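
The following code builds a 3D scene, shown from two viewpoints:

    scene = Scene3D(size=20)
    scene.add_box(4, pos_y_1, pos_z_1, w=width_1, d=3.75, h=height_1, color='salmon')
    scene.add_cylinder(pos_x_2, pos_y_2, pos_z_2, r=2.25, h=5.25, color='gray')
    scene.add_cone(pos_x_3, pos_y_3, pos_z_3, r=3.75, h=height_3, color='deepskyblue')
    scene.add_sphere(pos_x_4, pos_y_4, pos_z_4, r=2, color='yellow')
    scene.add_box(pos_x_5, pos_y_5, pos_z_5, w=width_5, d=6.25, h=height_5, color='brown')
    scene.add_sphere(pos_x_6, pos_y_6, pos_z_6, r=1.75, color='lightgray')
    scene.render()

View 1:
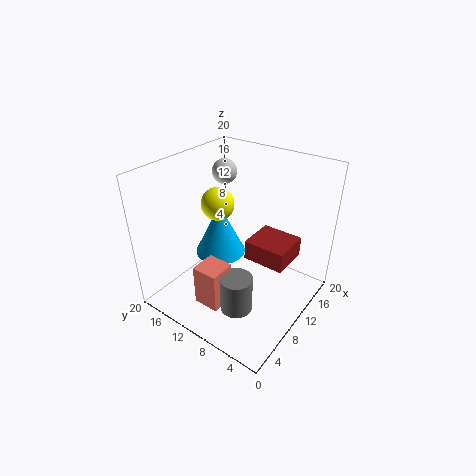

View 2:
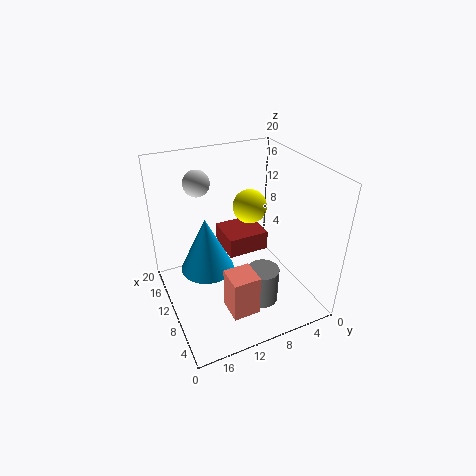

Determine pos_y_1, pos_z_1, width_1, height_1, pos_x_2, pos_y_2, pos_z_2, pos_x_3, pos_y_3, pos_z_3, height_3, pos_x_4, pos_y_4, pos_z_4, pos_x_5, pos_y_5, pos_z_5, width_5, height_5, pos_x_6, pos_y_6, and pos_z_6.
pos_y_1 = 9.5, pos_z_1 = 1, width_1 = 3.75, height_1 = 6, pos_x_2 = 6.5, pos_y_2 = 7.75, pos_z_2 = 1, pos_x_3 = 11.25, pos_y_3 = 14.25, pos_z_3 = 5.5, height_3 = 7.75, pos_x_4 = 6.25, pos_y_4 = 10.25, pos_z_4 = 16.75, pos_x_5 = 12, pos_y_5 = 4, pos_z_5 = 5.25, width_5 = 5.75, height_5 = 3, pos_x_6 = 13, pos_y_6 = 14.5, pos_z_6 = 17.75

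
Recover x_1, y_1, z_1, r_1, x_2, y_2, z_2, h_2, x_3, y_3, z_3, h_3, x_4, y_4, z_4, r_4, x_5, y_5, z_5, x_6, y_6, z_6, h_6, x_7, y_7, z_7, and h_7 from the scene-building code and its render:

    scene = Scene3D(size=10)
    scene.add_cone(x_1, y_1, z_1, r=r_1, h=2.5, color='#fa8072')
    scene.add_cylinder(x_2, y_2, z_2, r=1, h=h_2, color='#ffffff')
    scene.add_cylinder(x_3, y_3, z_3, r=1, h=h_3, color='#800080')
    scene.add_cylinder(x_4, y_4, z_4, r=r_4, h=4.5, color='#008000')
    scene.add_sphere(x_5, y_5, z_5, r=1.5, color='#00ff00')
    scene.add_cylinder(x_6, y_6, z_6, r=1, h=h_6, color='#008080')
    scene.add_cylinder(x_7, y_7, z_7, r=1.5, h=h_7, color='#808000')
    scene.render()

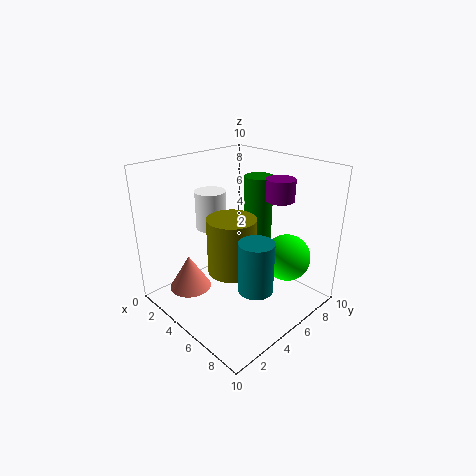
x_1 = 2.5
y_1 = 2.5
z_1 = 1
r_1 = 1.5
x_2 = 4
y_2 = 3.5
z_2 = 6
h_2 = 2.5
x_3 = 6.5
y_3 = 7.5
z_3 = 7.5
h_3 = 1.5
x_4 = 5
y_4 = 7
z_4 = 4.5
r_4 = 1
x_5 = 8.5
y_5 = 6
z_5 = 4.5
x_6 = 9
y_6 = 2.5
z_6 = 4
h_6 = 3
x_7 = 6.5
y_7 = 3
z_7 = 4
h_7 = 3.5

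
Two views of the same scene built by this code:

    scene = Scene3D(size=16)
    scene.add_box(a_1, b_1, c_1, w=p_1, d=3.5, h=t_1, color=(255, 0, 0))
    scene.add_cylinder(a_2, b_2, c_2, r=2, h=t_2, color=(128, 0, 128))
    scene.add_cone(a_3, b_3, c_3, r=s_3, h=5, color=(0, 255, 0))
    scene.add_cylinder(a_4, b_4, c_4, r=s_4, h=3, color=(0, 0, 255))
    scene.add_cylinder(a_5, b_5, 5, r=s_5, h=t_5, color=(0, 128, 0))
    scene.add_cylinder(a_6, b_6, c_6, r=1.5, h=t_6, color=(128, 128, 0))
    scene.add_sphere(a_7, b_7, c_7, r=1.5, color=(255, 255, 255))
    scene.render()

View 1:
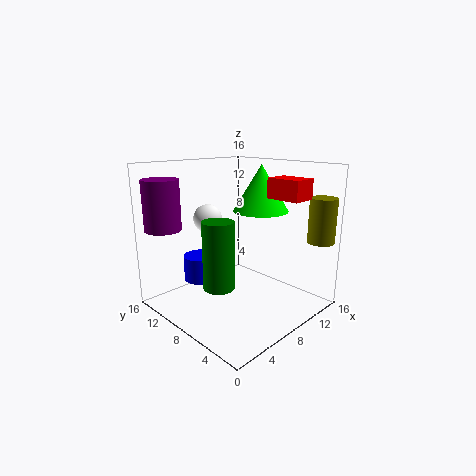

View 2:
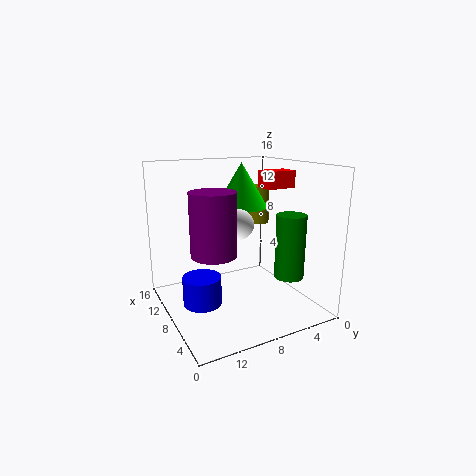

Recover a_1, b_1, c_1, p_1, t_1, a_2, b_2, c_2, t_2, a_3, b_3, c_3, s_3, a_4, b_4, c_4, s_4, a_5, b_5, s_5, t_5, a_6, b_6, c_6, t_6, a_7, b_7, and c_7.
a_1 = 8
b_1 = 0.5
c_1 = 13
p_1 = 2.5
t_1 = 2
a_2 = 2
b_2 = 13.5
c_2 = 9
t_2 = 5.5
a_3 = 10
b_3 = 6.5
c_3 = 11
s_3 = 3
a_4 = 6.5
b_4 = 13
c_4 = 2
s_4 = 2
a_5 = 2.5
b_5 = 5
s_5 = 1.5
t_5 = 6.5
a_6 = 14.5
b_6 = 1.5
c_6 = 7.5
t_6 = 5
a_7 = 5
b_7 = 9.5
c_7 = 10.5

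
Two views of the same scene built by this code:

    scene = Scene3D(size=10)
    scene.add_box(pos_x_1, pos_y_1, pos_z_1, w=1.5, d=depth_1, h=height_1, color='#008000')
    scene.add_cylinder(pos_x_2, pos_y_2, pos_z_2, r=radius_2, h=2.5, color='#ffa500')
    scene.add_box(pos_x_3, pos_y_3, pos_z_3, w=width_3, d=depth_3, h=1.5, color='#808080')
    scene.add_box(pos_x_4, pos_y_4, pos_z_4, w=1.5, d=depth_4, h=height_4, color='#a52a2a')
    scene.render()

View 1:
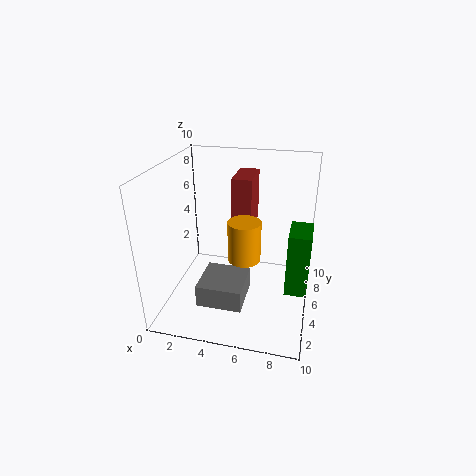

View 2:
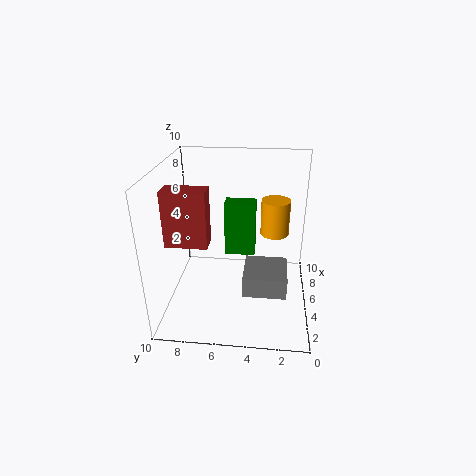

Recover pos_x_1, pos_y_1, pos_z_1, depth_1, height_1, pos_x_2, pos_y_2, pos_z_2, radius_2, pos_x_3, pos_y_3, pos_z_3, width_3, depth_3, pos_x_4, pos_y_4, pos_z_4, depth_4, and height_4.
pos_x_1 = 8.5
pos_y_1 = 4
pos_z_1 = 1.5
depth_1 = 2.5
height_1 = 4.5
pos_x_2 = 6
pos_y_2 = 2.5
pos_z_2 = 5
radius_2 = 1
pos_x_3 = 3
pos_y_3 = 1.5
pos_z_3 = 1.5
width_3 = 3
depth_3 = 3
pos_x_4 = 4
pos_y_4 = 7
pos_z_4 = 4.5
depth_4 = 3
height_4 = 4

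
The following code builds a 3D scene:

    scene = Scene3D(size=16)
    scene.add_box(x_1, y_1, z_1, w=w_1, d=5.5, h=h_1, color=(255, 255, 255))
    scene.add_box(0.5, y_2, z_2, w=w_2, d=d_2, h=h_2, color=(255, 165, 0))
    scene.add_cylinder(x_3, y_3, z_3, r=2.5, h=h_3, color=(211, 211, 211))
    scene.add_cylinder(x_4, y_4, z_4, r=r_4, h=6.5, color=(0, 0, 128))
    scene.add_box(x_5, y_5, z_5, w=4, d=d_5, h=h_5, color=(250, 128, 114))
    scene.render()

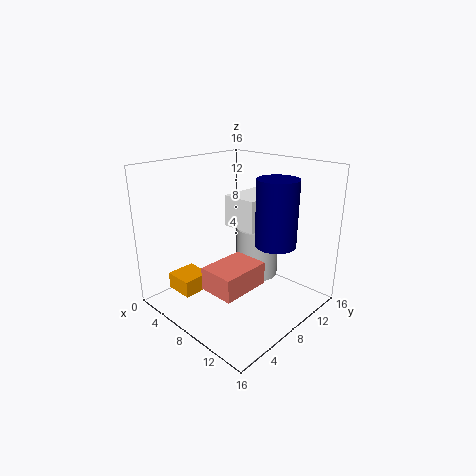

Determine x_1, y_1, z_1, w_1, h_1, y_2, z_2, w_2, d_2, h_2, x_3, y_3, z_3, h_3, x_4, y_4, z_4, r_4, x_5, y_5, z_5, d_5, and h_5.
x_1 = 6
y_1 = 8
z_1 = 9
w_1 = 4
h_1 = 3.5
y_2 = 3.5
z_2 = 0.5
w_2 = 3.5
d_2 = 3.5
h_2 = 2
x_3 = 7.5
y_3 = 12
z_3 = 2
h_3 = 6
x_4 = 13.5
y_4 = 7.5
z_4 = 9
r_4 = 2
x_5 = 7.5
y_5 = 3
z_5 = 3.5
d_5 = 5.5
h_5 = 2.5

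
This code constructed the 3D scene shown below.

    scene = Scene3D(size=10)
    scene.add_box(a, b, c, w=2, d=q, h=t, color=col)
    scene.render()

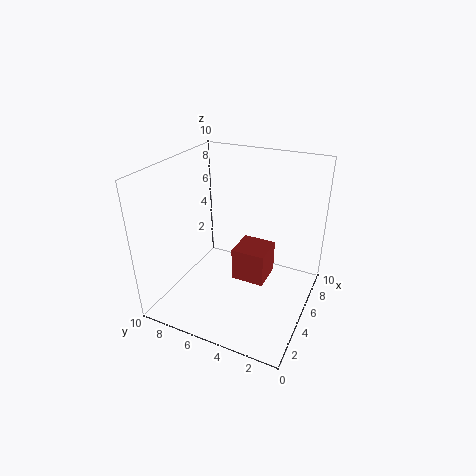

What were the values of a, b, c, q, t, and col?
a = 2
b = 2
c = 4
q = 2
t = 2
col = 'brown'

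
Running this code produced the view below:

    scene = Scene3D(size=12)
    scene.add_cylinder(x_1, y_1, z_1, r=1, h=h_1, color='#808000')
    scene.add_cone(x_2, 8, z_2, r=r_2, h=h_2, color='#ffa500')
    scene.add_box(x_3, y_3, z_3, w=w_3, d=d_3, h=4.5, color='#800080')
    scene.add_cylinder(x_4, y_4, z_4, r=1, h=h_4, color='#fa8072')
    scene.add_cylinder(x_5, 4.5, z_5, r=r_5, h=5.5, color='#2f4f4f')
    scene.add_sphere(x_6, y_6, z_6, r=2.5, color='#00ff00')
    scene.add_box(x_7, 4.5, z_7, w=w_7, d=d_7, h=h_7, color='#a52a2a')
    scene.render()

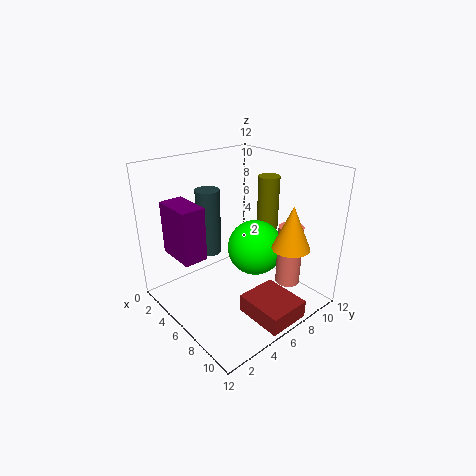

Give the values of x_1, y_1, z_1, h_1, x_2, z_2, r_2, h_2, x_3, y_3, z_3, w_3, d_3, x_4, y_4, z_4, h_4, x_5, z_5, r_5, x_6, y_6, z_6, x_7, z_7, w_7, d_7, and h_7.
x_1 = 4.5, y_1 = 11, z_1 = 5, h_1 = 5, x_2 = 10, z_2 = 6, r_2 = 1.5, h_2 = 3.5, x_3 = 1.5, y_3 = 1.5, z_3 = 4.5, w_3 = 3.5, d_3 = 2, x_4 = 9.5, y_4 = 8.5, z_4 = 2.5, h_4 = 5, x_5 = 4, z_5 = 4.5, r_5 = 1, x_6 = 5.5, y_6 = 8.5, z_6 = 4, x_7 = 8, z_7 = 0.5, w_7 = 4, d_7 = 3.5, h_7 = 1.5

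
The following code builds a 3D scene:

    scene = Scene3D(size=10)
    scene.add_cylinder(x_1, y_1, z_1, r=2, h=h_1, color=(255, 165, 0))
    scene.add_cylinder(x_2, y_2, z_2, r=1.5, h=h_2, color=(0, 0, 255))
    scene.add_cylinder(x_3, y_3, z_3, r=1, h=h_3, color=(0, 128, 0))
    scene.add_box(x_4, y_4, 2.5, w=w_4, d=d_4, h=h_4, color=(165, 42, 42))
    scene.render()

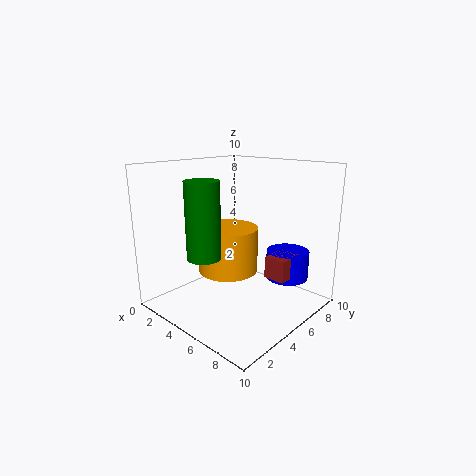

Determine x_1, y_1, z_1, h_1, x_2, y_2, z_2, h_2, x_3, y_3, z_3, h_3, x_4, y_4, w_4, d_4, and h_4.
x_1 = 5; y_1 = 4; z_1 = 3; h_1 = 3; x_2 = 7.5; y_2 = 7.5; z_2 = 2; h_2 = 2; x_3 = 6; y_3 = 1; z_3 = 5; h_3 = 4.5; x_4 = 7; y_4 = 5.5; w_4 = 1.5; d_4 = 2; h_4 = 1.5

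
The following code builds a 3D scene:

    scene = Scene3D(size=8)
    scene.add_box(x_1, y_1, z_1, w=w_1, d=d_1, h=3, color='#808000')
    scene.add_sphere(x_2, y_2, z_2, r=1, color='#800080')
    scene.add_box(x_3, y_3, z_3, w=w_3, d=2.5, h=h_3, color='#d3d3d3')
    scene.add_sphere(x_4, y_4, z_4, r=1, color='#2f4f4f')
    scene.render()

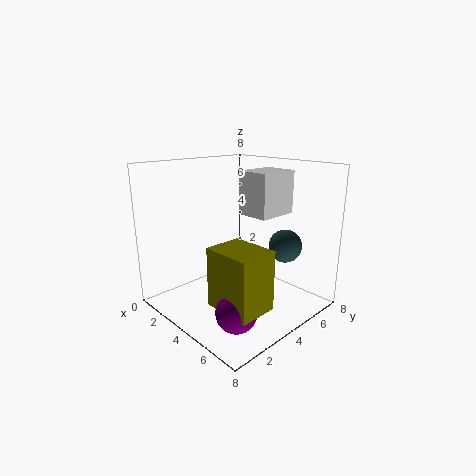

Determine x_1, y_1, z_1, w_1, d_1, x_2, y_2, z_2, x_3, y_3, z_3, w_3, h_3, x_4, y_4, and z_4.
x_1 = 5; y_1 = 1; z_1 = 1.5; w_1 = 2.5; d_1 = 2; x_2 = 6.5; y_2 = 1.5; z_2 = 1.5; x_3 = 3; y_3 = 5; z_3 = 5; w_3 = 2; h_3 = 2.5; x_4 = 5; y_4 = 7; z_4 = 3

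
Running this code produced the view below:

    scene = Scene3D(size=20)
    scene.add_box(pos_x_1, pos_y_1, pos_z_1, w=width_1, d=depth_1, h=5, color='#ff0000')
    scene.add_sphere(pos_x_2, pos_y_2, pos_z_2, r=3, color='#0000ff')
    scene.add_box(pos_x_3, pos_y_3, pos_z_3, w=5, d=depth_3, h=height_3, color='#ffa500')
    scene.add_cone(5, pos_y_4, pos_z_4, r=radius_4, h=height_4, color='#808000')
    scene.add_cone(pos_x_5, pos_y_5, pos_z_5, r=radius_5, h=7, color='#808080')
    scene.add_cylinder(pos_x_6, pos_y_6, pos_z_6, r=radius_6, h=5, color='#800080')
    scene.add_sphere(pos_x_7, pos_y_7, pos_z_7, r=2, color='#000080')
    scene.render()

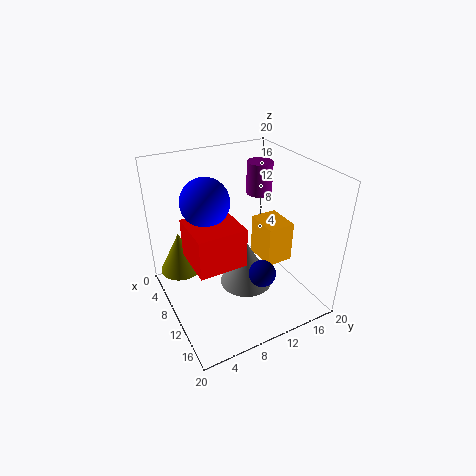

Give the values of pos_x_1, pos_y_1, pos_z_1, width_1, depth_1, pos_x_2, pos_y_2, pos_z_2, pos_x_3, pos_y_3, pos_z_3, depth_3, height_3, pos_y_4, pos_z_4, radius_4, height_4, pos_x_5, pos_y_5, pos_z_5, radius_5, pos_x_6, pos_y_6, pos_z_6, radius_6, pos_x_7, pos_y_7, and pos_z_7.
pos_x_1 = 10, pos_y_1 = 2, pos_z_1 = 10, width_1 = 6, depth_1 = 6, pos_x_2 = 11, pos_y_2 = 5, pos_z_2 = 17, pos_x_3 = 7, pos_y_3 = 14, pos_z_3 = 5, depth_3 = 4, height_3 = 6, pos_y_4 = 3, pos_z_4 = 4, radius_4 = 3, height_4 = 6, pos_x_5 = 9, pos_y_5 = 12, pos_z_5 = 1, radius_5 = 4, pos_x_6 = 4, pos_y_6 = 17, pos_z_6 = 13, radius_6 = 2, pos_x_7 = 12, pos_y_7 = 13, pos_z_7 = 4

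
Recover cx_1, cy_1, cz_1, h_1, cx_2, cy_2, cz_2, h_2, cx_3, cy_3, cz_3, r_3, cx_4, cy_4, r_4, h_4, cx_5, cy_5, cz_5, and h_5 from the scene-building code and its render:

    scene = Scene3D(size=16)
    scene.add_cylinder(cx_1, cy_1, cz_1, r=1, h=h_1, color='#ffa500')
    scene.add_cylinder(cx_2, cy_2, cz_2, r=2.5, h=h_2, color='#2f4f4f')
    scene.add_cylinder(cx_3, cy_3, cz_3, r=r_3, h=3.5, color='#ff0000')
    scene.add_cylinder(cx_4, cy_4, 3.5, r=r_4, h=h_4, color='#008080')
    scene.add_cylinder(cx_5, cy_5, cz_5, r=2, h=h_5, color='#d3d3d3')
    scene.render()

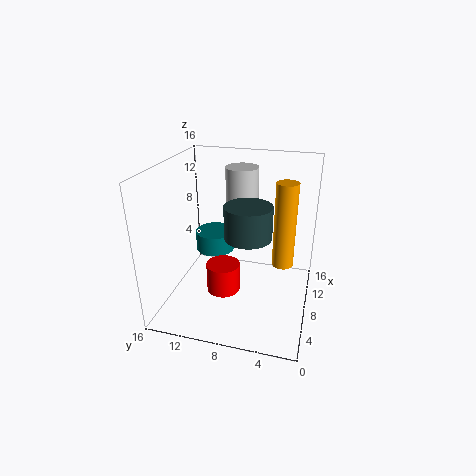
cx_1 = 4, cy_1 = 2.5, cz_1 = 8, h_1 = 8, cx_2 = 6.5, cy_2 = 6.5, cz_2 = 9, h_2 = 3.5, cx_3 = 8.5, cy_3 = 10, cz_3 = 0.5, r_3 = 2, cx_4 = 13, cy_4 = 12.5, r_4 = 2.5, h_4 = 2.5, cx_5 = 13.5, cy_5 = 9, cz_5 = 7.5, h_5 = 7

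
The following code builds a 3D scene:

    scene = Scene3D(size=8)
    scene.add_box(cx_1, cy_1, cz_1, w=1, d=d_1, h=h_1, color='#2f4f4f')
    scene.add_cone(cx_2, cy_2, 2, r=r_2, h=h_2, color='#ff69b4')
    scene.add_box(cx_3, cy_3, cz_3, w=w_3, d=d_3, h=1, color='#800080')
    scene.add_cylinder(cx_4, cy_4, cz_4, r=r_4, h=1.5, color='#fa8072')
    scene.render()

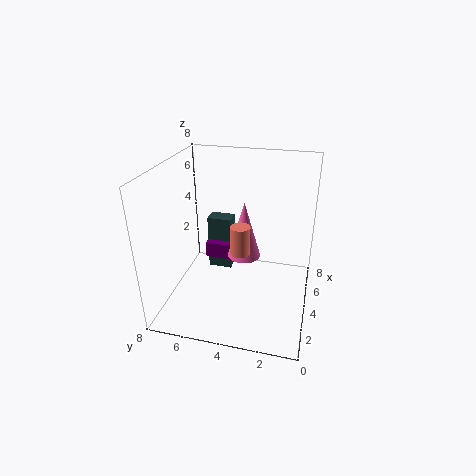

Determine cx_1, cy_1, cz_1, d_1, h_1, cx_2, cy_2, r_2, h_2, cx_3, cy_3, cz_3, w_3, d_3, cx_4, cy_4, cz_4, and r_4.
cx_1 = 6, cy_1 = 5, cz_1 = 0.5, d_1 = 1.5, h_1 = 3.5, cx_2 = 5.5, cy_2 = 4, r_2 = 1, h_2 = 3.5, cx_3 = 5.5, cy_3 = 5, cz_3 = 1.5, w_3 = 2, d_3 = 1.5, cx_4 = 2.5, cy_4 = 3.5, cz_4 = 4, r_4 = 0.5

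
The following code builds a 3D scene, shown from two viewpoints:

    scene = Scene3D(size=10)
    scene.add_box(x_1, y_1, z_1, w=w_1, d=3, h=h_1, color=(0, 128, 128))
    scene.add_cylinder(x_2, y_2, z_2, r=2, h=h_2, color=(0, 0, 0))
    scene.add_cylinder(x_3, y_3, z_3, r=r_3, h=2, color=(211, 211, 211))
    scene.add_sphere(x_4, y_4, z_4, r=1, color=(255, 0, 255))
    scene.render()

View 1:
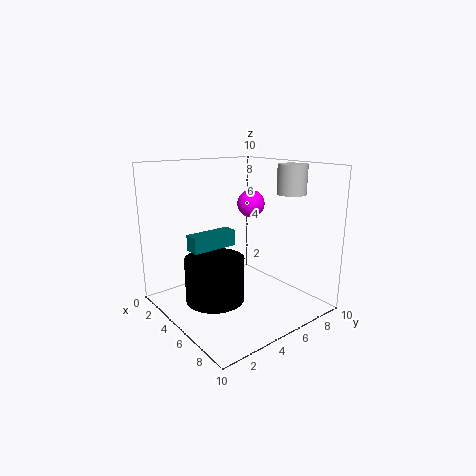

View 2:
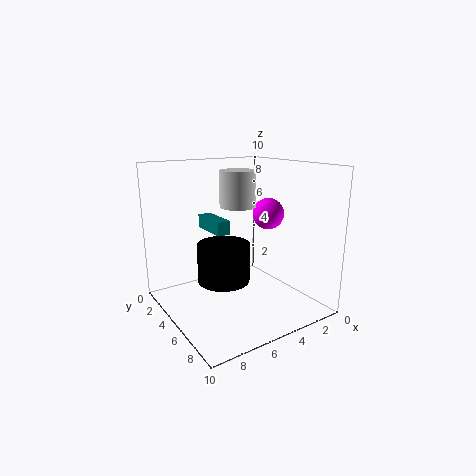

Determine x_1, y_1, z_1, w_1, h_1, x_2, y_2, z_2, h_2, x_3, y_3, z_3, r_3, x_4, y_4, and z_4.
x_1 = 5; y_1 = 1; z_1 = 5; w_1 = 1; h_1 = 1; x_2 = 5; y_2 = 3; z_2 = 1; h_2 = 3; x_3 = 7; y_3 = 8; z_3 = 8; r_3 = 1; x_4 = 4; y_4 = 7; z_4 = 7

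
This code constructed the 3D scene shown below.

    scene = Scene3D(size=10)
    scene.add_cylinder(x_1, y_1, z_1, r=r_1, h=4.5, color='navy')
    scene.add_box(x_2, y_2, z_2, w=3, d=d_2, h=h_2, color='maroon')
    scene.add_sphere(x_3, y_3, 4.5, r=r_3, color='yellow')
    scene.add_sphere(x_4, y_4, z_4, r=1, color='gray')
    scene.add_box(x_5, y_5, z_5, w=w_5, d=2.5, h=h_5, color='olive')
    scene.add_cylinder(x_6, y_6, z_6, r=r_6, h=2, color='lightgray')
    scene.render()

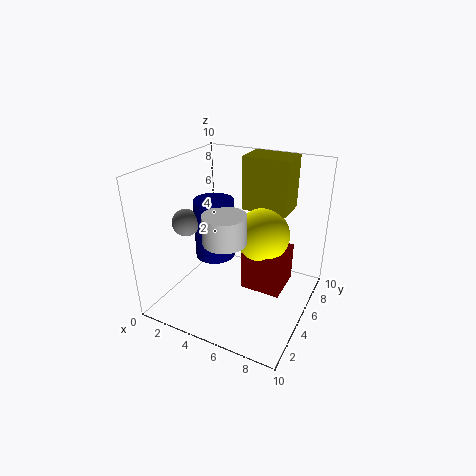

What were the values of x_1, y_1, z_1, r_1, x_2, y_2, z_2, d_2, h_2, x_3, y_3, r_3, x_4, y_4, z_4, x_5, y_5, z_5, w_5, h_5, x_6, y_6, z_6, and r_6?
x_1 = 2.5; y_1 = 6; z_1 = 2.5; r_1 = 1.5; x_2 = 5; y_2 = 5.5; z_2 = 0.5; d_2 = 3; h_2 = 3; x_3 = 6; y_3 = 7; r_3 = 2; x_4 = 1; y_4 = 4.5; z_4 = 5.5; x_5 = 4; y_5 = 7.5; z_5 = 6; w_5 = 3.5; h_5 = 4; x_6 = 4.5; y_6 = 4; z_6 = 5; r_6 = 1.5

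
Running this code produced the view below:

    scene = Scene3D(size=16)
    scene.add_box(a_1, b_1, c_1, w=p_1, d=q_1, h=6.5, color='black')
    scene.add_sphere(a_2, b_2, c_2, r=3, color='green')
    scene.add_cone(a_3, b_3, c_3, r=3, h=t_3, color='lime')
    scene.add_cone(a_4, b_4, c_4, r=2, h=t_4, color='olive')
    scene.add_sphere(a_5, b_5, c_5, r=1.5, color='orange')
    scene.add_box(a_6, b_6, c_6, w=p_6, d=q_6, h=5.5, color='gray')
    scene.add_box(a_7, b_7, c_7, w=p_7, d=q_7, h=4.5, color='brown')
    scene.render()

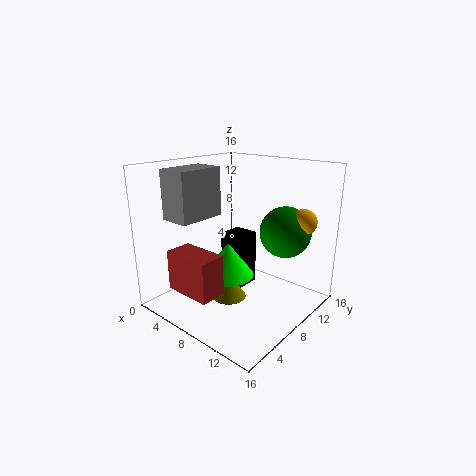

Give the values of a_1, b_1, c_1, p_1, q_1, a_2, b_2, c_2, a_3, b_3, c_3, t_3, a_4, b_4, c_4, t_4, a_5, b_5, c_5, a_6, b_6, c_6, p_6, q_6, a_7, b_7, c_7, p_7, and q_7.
a_1 = 4.5
b_1 = 9
c_1 = 1
p_1 = 3
q_1 = 3
a_2 = 11
b_2 = 13
c_2 = 8
a_3 = 6.5
b_3 = 8
c_3 = 3
t_3 = 4
a_4 = 7
b_4 = 7.5
c_4 = 0.5
t_4 = 3
a_5 = 13
b_5 = 13.5
c_5 = 9.5
a_6 = 1.5
b_6 = 3
c_6 = 10
p_6 = 3.5
q_6 = 5.5
a_7 = 3
b_7 = 2
c_7 = 2.5
p_7 = 5.5
q_7 = 3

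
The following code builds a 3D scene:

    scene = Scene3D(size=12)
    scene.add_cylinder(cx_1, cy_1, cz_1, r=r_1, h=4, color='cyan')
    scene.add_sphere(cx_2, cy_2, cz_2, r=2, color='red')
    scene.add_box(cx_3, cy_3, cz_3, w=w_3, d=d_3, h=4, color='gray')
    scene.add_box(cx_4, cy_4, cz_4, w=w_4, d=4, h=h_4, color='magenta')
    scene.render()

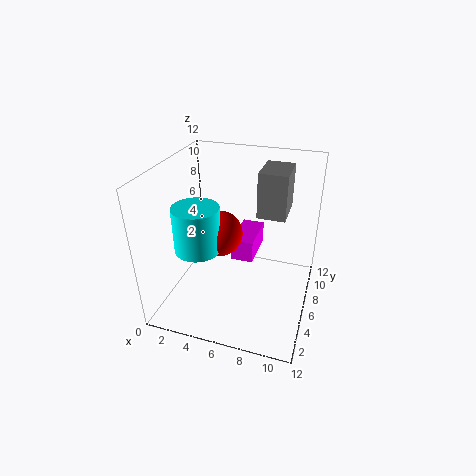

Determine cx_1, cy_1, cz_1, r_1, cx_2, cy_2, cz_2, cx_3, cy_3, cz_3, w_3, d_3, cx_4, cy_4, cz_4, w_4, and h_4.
cx_1 = 2.5
cy_1 = 5.5
cz_1 = 4.5
r_1 = 2
cx_2 = 4
cy_2 = 7
cz_2 = 5.5
cx_3 = 7
cy_3 = 8
cz_3 = 7
w_3 = 2.5
d_3 = 3.5
cx_4 = 5
cy_4 = 7
cz_4 = 3
w_4 = 2
h_4 = 2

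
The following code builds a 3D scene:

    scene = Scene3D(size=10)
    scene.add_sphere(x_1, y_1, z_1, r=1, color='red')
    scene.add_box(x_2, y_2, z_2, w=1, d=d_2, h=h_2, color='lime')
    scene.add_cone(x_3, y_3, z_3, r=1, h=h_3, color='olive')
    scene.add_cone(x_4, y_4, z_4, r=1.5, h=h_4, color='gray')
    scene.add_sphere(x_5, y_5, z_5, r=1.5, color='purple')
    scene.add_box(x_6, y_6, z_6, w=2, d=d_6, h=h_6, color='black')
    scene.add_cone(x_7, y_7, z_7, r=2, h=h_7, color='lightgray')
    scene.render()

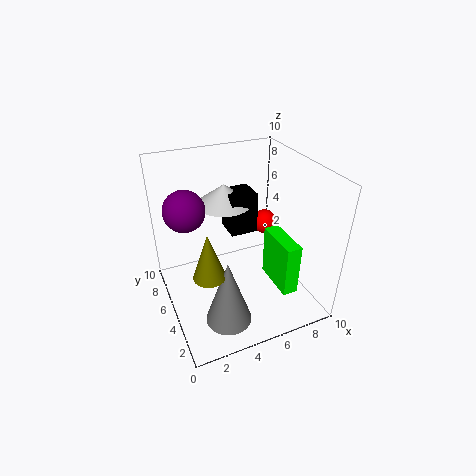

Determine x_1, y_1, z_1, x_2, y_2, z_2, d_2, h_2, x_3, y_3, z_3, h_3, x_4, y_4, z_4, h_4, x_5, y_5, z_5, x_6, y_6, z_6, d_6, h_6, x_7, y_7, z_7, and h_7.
x_1 = 9
y_1 = 8.5
z_1 = 3.5
x_2 = 6.5
y_2 = 1
z_2 = 2.5
d_2 = 3
h_2 = 3.5
x_3 = 2
y_3 = 2.5
z_3 = 4.5
h_3 = 3
x_4 = 3
y_4 = 2
z_4 = 1
h_4 = 4.5
x_5 = 2
y_5 = 7.5
z_5 = 6.5
x_6 = 5
y_6 = 6
z_6 = 4.5
d_6 = 2
h_6 = 3
x_7 = 5
y_7 = 7.5
z_7 = 6.5
h_7 = 1.5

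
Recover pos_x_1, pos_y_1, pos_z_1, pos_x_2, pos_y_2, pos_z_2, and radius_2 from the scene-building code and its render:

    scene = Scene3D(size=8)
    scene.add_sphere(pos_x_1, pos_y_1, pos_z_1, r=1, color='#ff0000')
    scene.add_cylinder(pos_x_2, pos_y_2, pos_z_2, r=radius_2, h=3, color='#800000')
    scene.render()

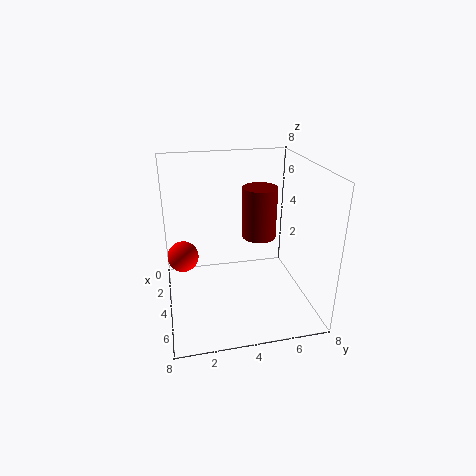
pos_x_1 = 1, pos_y_1 = 1, pos_z_1 = 1.5, pos_x_2 = 3, pos_y_2 = 5.5, pos_z_2 = 3.5, radius_2 = 1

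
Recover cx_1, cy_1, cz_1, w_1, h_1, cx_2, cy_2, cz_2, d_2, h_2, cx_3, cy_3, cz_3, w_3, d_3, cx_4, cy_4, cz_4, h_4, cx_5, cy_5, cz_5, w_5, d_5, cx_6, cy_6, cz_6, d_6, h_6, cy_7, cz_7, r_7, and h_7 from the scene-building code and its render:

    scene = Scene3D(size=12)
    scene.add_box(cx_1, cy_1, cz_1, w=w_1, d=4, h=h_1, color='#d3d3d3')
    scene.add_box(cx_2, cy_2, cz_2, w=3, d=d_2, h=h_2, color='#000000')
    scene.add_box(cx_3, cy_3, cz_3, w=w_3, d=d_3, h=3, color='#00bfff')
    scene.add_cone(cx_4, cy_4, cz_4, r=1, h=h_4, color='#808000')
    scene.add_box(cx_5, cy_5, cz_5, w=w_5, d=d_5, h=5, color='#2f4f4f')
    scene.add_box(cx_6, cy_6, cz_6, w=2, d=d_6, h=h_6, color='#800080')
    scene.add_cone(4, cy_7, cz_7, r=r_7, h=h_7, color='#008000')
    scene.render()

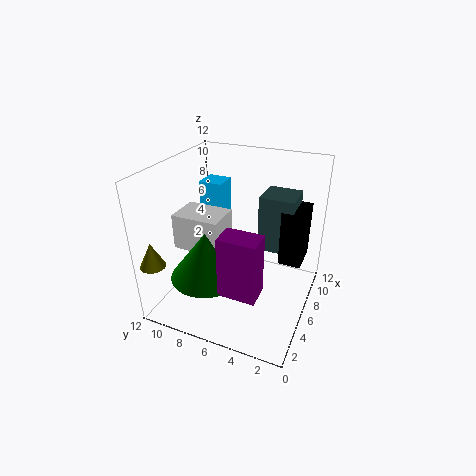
cx_1 = 4; cy_1 = 7; cz_1 = 5; w_1 = 3; h_1 = 3; cx_2 = 8; cy_2 = 1; cz_2 = 3; d_2 = 2; h_2 = 5; cx_3 = 7; cy_3 = 8; cz_3 = 7; w_3 = 2; d_3 = 2; cx_4 = 1; cy_4 = 11; cz_4 = 5; h_4 = 2; cx_5 = 8; cy_5 = 2; cz_5 = 4; w_5 = 3; d_5 = 3; cx_6 = 2; cy_6 = 3; cz_6 = 3; d_6 = 3; h_6 = 5; cy_7 = 8; cz_7 = 3; r_7 = 3; h_7 = 4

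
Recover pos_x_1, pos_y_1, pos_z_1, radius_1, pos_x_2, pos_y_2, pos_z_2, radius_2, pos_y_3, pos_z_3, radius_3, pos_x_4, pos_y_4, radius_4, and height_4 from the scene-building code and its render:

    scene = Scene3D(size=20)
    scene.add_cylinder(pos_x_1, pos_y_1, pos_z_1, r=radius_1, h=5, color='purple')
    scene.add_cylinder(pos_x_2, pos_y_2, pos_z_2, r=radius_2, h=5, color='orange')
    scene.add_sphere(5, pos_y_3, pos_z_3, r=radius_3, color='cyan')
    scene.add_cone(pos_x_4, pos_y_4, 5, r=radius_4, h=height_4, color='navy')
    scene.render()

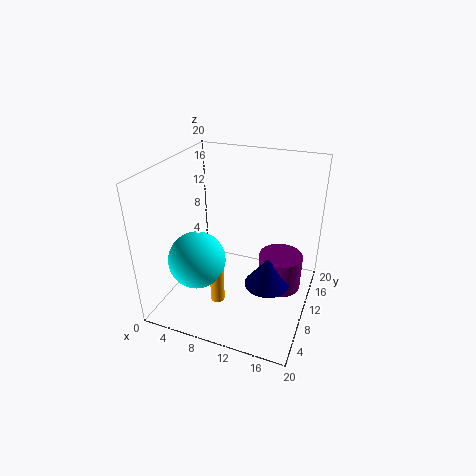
pos_x_1 = 16, pos_y_1 = 11, pos_z_1 = 3, radius_1 = 3, pos_x_2 = 8, pos_y_2 = 7, pos_z_2 = 1, radius_2 = 1, pos_y_3 = 7, pos_z_3 = 7, radius_3 = 4, pos_x_4 = 15, pos_y_4 = 8, radius_4 = 3, height_4 = 4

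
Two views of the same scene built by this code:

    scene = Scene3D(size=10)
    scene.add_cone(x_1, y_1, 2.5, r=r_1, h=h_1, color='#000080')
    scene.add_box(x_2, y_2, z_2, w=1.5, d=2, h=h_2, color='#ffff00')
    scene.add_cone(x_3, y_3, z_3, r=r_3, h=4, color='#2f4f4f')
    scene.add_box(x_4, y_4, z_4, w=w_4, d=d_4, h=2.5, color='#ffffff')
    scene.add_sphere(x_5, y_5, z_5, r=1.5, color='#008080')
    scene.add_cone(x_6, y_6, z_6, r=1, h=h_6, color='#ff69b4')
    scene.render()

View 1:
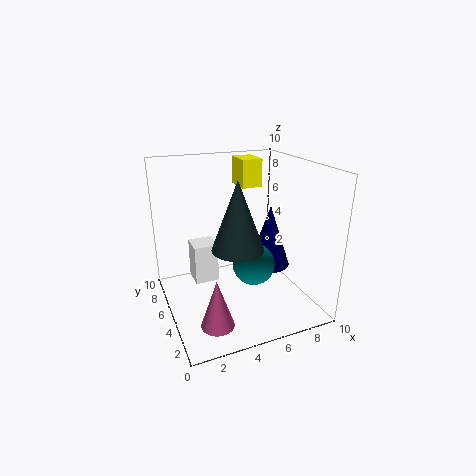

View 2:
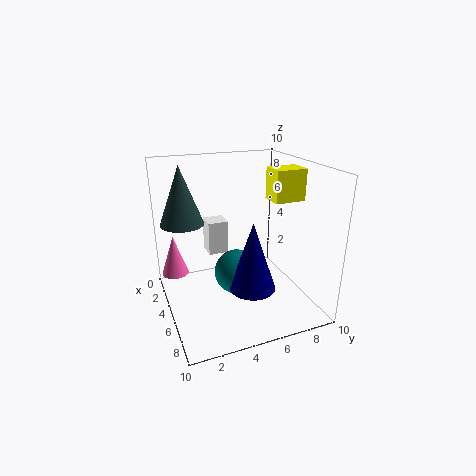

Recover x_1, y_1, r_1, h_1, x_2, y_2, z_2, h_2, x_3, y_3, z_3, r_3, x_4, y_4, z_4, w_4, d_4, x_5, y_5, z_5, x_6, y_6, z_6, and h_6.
x_1 = 7.5
y_1 = 5
r_1 = 1.5
h_1 = 4.5
x_2 = 6
y_2 = 6.5
z_2 = 8
h_2 = 2
x_3 = 3.5
y_3 = 1.5
z_3 = 6
r_3 = 1.5
x_4 = 1.5
y_4 = 3.5
z_4 = 3
w_4 = 1.5
d_4 = 1.5
x_5 = 6
y_5 = 4.5
z_5 = 3
x_6 = 2
y_6 = 1
z_6 = 1.5
h_6 = 3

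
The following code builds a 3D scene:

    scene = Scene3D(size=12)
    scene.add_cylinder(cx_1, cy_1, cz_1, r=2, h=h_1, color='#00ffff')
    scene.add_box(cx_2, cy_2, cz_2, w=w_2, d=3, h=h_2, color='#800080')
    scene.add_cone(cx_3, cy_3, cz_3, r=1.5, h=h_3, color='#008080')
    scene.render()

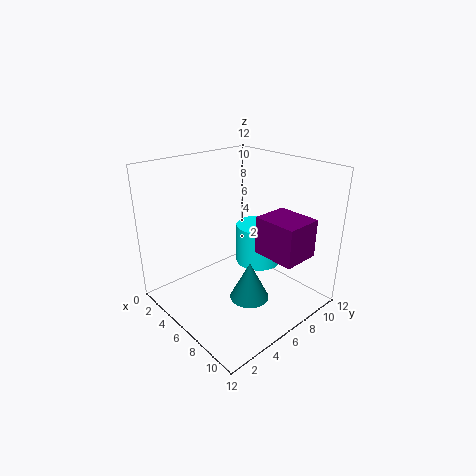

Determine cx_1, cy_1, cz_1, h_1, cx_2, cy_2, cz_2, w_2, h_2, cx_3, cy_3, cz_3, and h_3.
cx_1 = 6, cy_1 = 8.5, cz_1 = 3, h_1 = 3.5, cx_2 = 8, cy_2 = 6, cz_2 = 5.5, w_2 = 3.5, h_2 = 3, cx_3 = 9, cy_3 = 4.5, cz_3 = 2.5, h_3 = 3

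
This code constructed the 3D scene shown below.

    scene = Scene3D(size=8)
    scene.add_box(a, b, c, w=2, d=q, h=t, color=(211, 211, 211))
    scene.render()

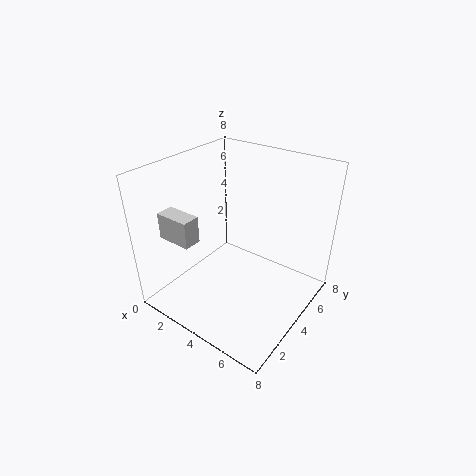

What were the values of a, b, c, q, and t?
a = 0.5; b = 1.5; c = 4; q = 1; t = 1.5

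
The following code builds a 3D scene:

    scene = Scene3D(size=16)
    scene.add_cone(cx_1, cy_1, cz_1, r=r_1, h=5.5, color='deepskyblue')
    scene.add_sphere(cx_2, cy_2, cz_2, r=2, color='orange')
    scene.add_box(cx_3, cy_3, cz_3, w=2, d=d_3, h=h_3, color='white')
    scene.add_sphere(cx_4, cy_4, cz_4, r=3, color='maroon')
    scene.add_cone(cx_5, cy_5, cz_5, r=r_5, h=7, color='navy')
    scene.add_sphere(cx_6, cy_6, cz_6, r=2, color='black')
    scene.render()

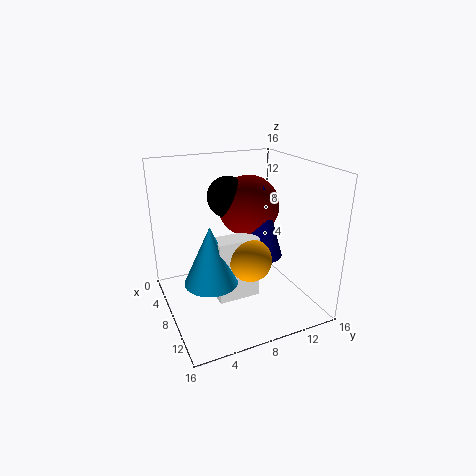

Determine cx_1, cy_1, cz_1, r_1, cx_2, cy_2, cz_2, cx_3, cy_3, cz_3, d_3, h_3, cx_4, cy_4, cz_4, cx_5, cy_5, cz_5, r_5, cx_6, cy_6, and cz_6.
cx_1 = 13; cy_1 = 3; cz_1 = 6.5; r_1 = 2.5; cx_2 = 14; cy_2 = 6.5; cz_2 = 8.5; cx_3 = 12; cy_3 = 3.5; cz_3 = 4.5; d_3 = 4; h_3 = 6; cx_4 = 10.5; cy_4 = 8; cz_4 = 12.5; cx_5 = 12.5; cy_5 = 8.5; cz_5 = 8; r_5 = 2; cx_6 = 10; cy_6 = 6; cz_6 = 13.5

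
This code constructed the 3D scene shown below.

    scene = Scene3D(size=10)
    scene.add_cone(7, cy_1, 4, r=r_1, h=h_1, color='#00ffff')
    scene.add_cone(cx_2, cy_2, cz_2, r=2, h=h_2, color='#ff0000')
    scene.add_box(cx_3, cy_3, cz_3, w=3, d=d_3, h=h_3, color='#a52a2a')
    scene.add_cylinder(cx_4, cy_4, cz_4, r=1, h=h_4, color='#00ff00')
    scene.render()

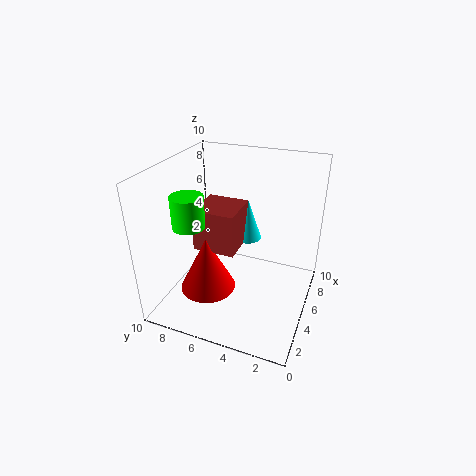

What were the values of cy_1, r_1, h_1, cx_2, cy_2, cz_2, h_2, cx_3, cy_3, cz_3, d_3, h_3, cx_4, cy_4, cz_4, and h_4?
cy_1 = 5
r_1 = 1
h_1 = 3
cx_2 = 4
cy_2 = 7
cz_2 = 1
h_2 = 4
cx_3 = 4
cy_3 = 5
cz_3 = 4
d_3 = 3
h_3 = 3
cx_4 = 2
cy_4 = 7
cz_4 = 7
h_4 = 2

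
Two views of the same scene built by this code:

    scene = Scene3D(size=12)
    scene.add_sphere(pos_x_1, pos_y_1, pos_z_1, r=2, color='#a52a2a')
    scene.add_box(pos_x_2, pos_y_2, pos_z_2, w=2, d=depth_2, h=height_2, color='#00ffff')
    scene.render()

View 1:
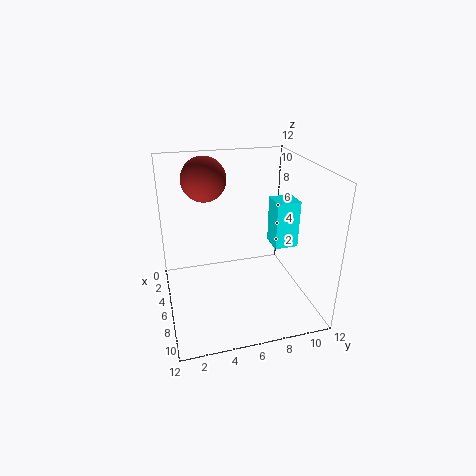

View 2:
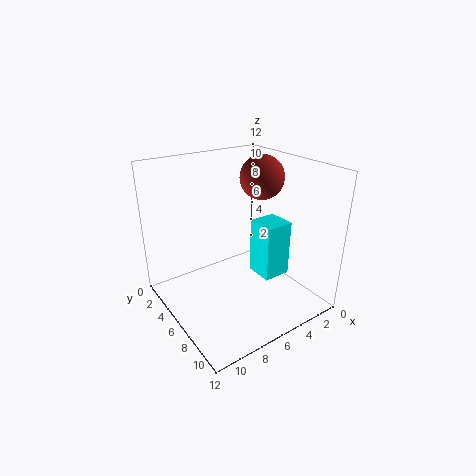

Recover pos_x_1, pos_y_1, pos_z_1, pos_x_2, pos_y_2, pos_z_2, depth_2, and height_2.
pos_x_1 = 2; pos_y_1 = 4; pos_z_1 = 10; pos_x_2 = 5; pos_y_2 = 9; pos_z_2 = 5; depth_2 = 2; height_2 = 4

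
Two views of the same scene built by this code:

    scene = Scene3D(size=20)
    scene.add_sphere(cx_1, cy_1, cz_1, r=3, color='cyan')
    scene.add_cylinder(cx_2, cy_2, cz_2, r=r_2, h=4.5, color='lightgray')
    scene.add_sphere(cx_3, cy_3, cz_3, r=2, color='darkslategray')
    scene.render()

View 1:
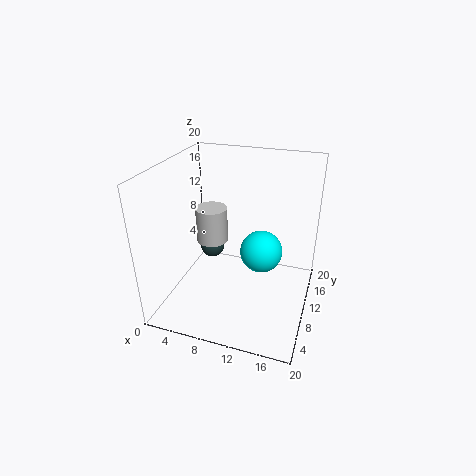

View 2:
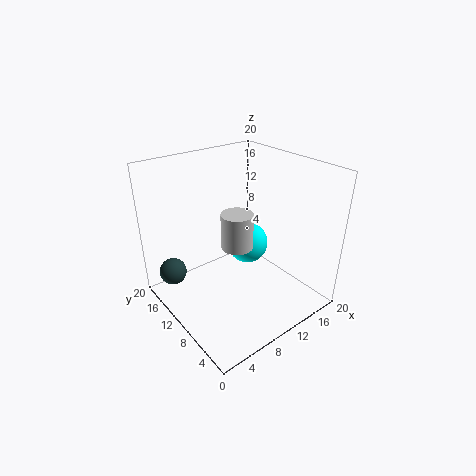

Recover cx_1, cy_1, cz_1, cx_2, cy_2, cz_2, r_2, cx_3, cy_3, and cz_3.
cx_1 = 13, cy_1 = 11.5, cz_1 = 7.5, cx_2 = 7.5, cy_2 = 7, cz_2 = 11, r_2 = 2, cx_3 = 3, cy_3 = 17, cz_3 = 3.5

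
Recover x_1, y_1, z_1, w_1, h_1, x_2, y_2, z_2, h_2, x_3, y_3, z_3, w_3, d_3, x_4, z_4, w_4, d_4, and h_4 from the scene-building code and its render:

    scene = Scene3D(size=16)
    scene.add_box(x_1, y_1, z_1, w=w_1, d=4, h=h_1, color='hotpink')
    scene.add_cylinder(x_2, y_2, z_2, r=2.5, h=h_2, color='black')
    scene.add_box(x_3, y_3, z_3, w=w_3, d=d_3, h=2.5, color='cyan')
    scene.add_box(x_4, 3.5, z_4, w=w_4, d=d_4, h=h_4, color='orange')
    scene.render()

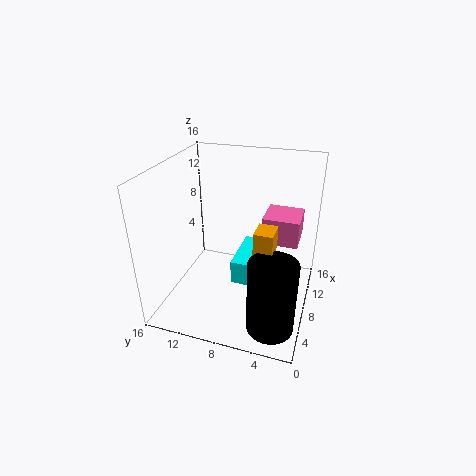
x_1 = 8.5, y_1 = 1.5, z_1 = 7.5, w_1 = 4, h_1 = 3, x_2 = 3.5, y_2 = 3, z_2 = 0.5, h_2 = 8, x_3 = 4, y_3 = 5, z_3 = 5, w_3 = 5.5, d_3 = 2.5, x_4 = 5, z_4 = 8, w_4 = 2.5, d_4 = 2, h_4 = 2.5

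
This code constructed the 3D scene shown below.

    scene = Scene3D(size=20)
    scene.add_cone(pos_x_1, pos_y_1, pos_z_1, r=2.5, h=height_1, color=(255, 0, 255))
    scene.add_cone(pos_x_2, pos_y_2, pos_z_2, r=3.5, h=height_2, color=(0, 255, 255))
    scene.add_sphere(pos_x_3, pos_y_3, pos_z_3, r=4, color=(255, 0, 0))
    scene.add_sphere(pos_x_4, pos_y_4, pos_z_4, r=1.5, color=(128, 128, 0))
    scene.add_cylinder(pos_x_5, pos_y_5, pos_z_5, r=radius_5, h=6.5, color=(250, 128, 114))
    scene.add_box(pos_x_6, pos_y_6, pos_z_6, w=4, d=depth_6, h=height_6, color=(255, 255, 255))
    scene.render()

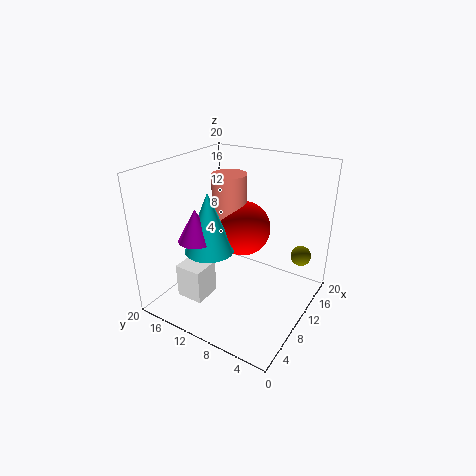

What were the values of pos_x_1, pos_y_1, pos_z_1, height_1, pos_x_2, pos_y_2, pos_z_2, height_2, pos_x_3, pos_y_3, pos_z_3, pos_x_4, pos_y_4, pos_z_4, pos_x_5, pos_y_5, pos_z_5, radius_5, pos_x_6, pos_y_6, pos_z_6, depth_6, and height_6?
pos_x_1 = 6.5, pos_y_1 = 14.5, pos_z_1 = 10, height_1 = 4.5, pos_x_2 = 8, pos_y_2 = 13.5, pos_z_2 = 8, height_2 = 8.5, pos_x_3 = 13, pos_y_3 = 11, pos_z_3 = 10, pos_x_4 = 16.5, pos_y_4 = 3, pos_z_4 = 6, pos_x_5 = 12.5, pos_y_5 = 13, pos_z_5 = 11.5, radius_5 = 2.5, pos_x_6 = 4.5, pos_y_6 = 13, pos_z_6 = 1, depth_6 = 4, height_6 = 5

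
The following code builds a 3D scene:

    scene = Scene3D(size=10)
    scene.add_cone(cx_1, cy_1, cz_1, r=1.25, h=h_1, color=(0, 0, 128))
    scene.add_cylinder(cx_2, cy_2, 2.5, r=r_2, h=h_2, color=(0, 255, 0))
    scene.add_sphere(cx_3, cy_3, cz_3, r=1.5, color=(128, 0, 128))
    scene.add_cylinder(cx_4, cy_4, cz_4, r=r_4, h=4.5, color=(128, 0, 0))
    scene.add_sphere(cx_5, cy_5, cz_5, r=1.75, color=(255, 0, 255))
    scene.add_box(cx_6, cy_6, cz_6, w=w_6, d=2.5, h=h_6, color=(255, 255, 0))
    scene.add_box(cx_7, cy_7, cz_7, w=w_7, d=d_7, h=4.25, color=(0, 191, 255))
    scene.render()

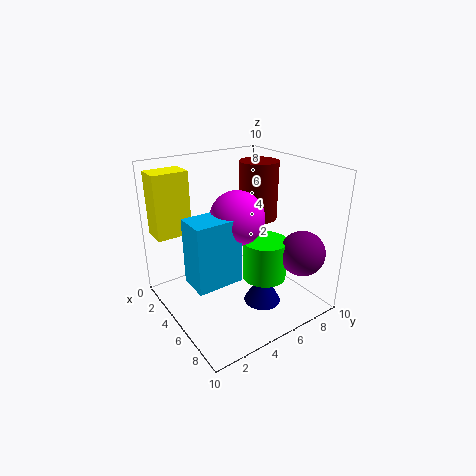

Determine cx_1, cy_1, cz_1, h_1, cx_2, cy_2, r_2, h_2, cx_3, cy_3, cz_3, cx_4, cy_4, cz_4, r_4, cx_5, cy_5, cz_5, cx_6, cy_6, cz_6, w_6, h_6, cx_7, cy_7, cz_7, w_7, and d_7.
cx_1 = 7.25, cy_1 = 5.5, cz_1 = 1, h_1 = 2.25, cx_2 = 6.75, cy_2 = 6, r_2 = 1.5, h_2 = 2.75, cx_3 = 8.5, cy_3 = 7.75, cz_3 = 4.5, cx_4 = 2.75, cy_4 = 8.5, cz_4 = 5, r_4 = 1.5, cx_5 = 6, cy_5 = 4.25, cz_5 = 7, cx_6 = 0.75, cy_6 = 0.25, cz_6 = 5, w_6 = 1.75, h_6 = 4.5, cx_7 = 5.25, cy_7 = 0.75, cz_7 = 3.25, w_7 = 2, d_7 = 3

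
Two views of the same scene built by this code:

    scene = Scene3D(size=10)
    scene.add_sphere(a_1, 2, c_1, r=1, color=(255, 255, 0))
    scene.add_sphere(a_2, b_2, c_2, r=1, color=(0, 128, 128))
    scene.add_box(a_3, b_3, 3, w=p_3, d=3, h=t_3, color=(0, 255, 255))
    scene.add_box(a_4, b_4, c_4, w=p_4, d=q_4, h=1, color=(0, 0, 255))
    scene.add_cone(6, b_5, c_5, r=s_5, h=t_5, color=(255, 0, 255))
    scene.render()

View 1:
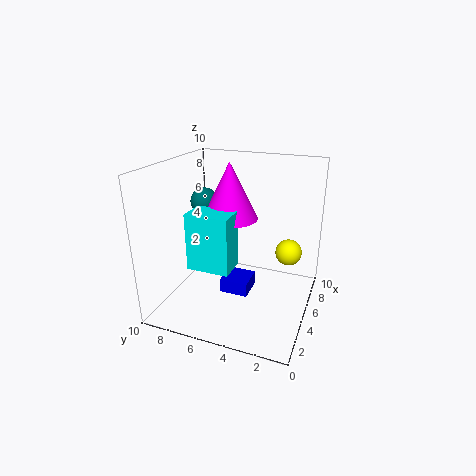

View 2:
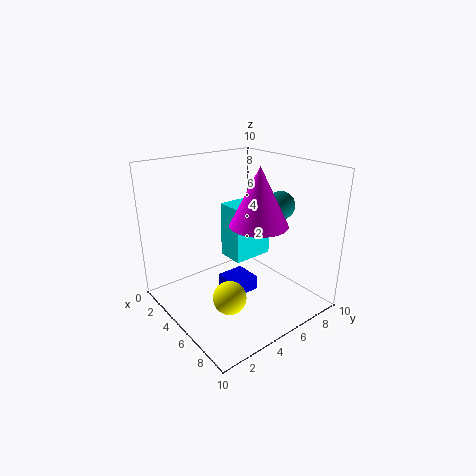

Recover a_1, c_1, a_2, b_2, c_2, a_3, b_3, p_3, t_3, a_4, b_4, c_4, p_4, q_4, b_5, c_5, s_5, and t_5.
a_1 = 8, c_1 = 3, a_2 = 6, b_2 = 8, c_2 = 7, a_3 = 3, b_3 = 5, p_3 = 2, t_3 = 4, a_4 = 4, b_4 = 4, c_4 = 1, p_4 = 2, q_4 = 2, b_5 = 6, c_5 = 6, s_5 = 2, t_5 = 4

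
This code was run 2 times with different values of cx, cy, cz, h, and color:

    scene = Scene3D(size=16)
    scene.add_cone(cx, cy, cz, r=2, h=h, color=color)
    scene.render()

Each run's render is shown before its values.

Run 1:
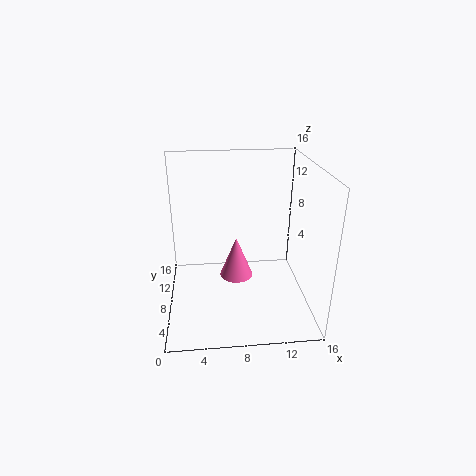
cx = 8, cy = 10, cz = 2, h = 5, color = 'hotpink'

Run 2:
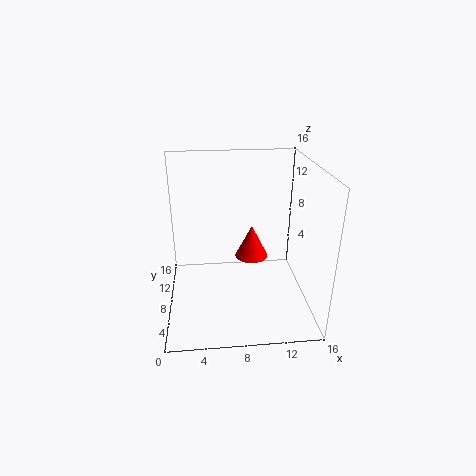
cx = 10, cy = 11, cz = 4, h = 4, color = 'red'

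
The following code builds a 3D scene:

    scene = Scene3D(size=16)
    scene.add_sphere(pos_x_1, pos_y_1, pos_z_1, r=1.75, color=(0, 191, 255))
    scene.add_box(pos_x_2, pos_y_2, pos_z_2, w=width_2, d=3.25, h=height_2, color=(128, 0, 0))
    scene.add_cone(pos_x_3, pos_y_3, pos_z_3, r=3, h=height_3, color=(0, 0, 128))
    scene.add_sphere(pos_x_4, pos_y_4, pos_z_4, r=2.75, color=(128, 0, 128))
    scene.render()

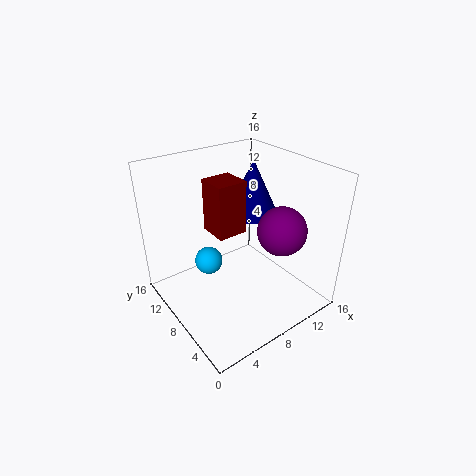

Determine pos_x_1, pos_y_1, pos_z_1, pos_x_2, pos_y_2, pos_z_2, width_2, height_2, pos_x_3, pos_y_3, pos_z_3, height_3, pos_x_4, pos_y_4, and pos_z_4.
pos_x_1 = 7
pos_y_1 = 13
pos_z_1 = 2.5
pos_x_2 = 5.25
pos_y_2 = 7.25
pos_z_2 = 9
width_2 = 3.25
height_2 = 5.75
pos_x_3 = 12
pos_y_3 = 10.5
pos_z_3 = 9
height_3 = 6.5
pos_x_4 = 12
pos_y_4 = 5.25
pos_z_4 = 8.75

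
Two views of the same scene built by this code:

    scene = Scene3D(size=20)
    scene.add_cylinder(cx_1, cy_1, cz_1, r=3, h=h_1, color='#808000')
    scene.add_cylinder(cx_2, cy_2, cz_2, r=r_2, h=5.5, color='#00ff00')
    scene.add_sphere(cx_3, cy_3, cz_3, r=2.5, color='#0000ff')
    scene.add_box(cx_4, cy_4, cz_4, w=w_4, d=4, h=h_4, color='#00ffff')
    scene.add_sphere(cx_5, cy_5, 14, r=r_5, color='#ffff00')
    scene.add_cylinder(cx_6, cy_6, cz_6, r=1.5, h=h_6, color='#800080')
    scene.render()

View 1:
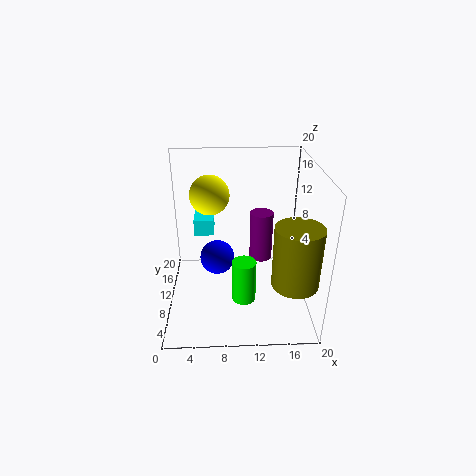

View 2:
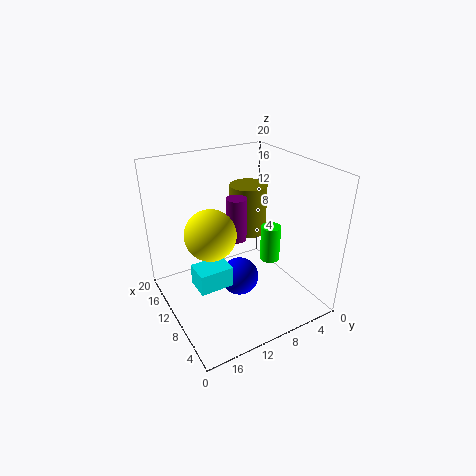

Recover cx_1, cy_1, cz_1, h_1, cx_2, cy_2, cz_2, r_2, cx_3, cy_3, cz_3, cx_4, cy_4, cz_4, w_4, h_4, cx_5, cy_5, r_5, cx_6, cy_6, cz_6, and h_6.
cx_1 = 17; cy_1 = 4; cz_1 = 6.5; h_1 = 8; cx_2 = 10.5; cy_2 = 4; cz_2 = 4.5; r_2 = 1.5; cx_3 = 7; cy_3 = 11.5; cz_3 = 6; cx_4 = 3.5; cy_4 = 14.5; cz_4 = 8; w_4 = 3; h_4 = 2.5; cx_5 = 6; cy_5 = 16; r_5 = 3; cx_6 = 13; cy_6 = 8.5; cz_6 = 8; h_6 = 6.5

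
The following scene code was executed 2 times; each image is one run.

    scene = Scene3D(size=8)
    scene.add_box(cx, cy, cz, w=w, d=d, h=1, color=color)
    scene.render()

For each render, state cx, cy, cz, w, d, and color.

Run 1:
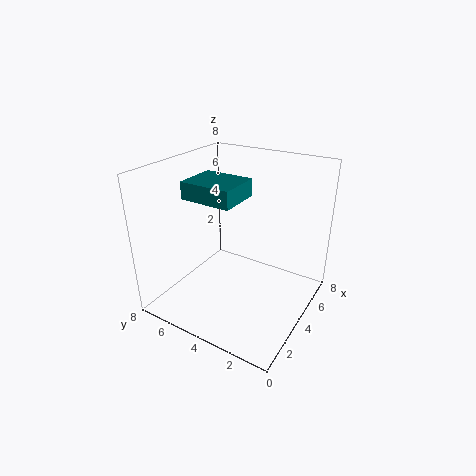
cx = 3, cy = 4, cz = 6, w = 2.5, d = 3, color = 'teal'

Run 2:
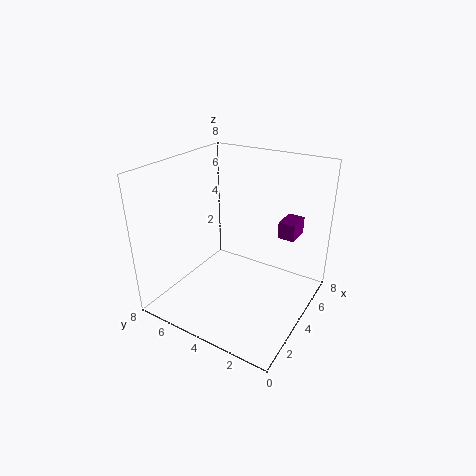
cx = 6, cy = 1.5, cz = 3.5, w = 1.5, d = 1, color = 'purple'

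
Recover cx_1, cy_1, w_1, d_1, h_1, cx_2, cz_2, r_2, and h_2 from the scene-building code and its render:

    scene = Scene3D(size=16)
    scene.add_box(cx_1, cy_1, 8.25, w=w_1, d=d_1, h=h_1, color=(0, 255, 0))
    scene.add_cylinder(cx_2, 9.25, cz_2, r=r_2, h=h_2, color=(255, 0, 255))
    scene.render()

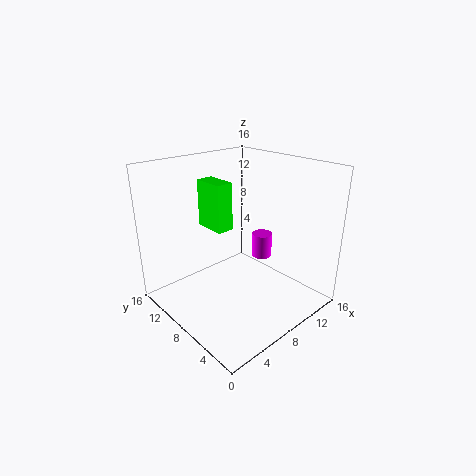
cx_1 = 6.75, cy_1 = 9.75, w_1 = 2, d_1 = 3.75, h_1 = 5.5, cx_2 = 13.25, cz_2 = 3.5, r_2 = 1.25, h_2 = 3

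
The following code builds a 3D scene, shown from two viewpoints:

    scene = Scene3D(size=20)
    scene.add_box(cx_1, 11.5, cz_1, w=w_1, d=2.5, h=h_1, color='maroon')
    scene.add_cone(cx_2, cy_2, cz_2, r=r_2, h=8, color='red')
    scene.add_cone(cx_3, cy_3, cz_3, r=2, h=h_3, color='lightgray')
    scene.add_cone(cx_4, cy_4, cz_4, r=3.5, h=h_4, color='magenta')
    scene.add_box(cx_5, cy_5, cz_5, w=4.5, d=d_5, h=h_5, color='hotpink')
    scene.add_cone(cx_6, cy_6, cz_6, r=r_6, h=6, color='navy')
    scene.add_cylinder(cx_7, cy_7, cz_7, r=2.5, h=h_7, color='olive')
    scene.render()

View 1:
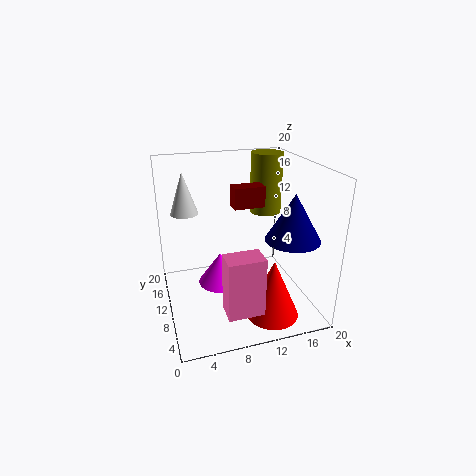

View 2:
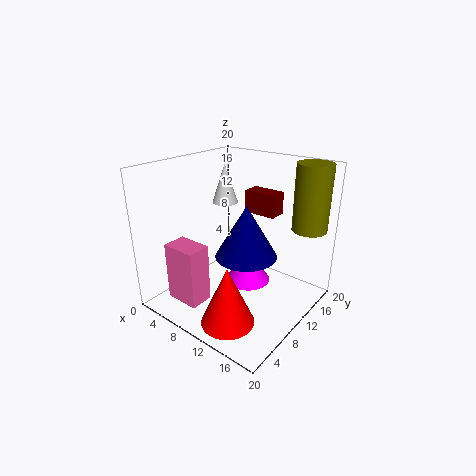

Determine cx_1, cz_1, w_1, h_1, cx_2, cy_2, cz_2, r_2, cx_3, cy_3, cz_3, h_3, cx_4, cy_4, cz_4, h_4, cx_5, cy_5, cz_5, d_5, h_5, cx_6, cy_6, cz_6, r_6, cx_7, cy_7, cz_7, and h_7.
cx_1 = 10, cz_1 = 13.5, w_1 = 4.5, h_1 = 3, cx_2 = 13, cy_2 = 4, cz_2 = 1, r_2 = 3.5, cx_3 = 3.5, cy_3 = 15, cz_3 = 12.5, h_3 = 6, cx_4 = 8.5, cy_4 = 14.5, cz_4 = 0.5, h_4 = 5, cx_5 = 6, cy_5 = 0.5, cz_5 = 4, d_5 = 3, h_5 = 7.5, cx_6 = 15.5, cy_6 = 4.5, cz_6 = 11.5, r_6 = 3.5, cx_7 = 17, cy_7 = 17.5, cz_7 = 10.5, h_7 = 9.5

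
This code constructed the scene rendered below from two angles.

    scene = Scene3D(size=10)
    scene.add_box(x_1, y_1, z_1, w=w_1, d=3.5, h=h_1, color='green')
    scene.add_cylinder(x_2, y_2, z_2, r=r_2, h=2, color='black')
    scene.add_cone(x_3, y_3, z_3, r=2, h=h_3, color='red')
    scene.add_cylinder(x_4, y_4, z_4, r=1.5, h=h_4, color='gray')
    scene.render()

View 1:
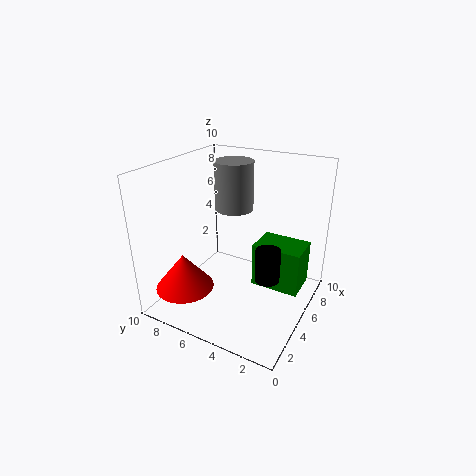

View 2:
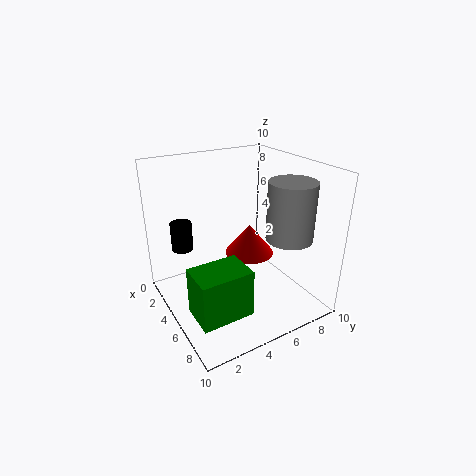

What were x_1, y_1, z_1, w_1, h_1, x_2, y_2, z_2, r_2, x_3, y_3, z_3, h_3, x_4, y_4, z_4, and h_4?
x_1 = 5.75; y_1 = 0.75; z_1 = 1; w_1 = 2.5; h_1 = 3.25; x_2 = 2.75; y_2 = 1.75; z_2 = 4; r_2 = 0.75; x_3 = 2.25; y_3 = 7.75; z_3 = 1.75; h_3 = 2.5; x_4 = 8; y_4 = 7; z_4 = 5.75; h_4 = 3.75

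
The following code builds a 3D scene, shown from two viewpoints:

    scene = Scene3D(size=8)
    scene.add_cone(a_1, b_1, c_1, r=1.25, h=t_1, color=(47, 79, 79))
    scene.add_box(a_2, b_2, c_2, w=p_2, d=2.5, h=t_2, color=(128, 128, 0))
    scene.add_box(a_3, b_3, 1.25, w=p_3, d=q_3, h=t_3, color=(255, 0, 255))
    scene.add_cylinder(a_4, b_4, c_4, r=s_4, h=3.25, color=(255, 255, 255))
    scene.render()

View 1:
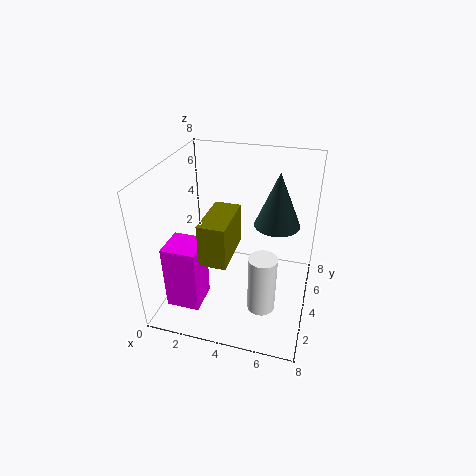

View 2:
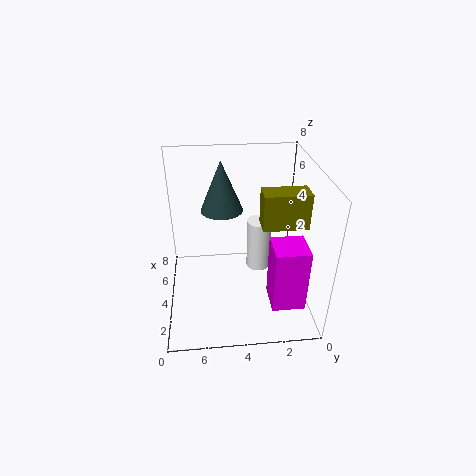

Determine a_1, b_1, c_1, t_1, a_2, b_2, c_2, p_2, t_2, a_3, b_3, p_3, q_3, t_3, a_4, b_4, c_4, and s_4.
a_1 = 6
b_1 = 4.75
c_1 = 4.75
t_1 = 3
a_2 = 3.25
b_2 = 0.25
c_2 = 4.75
p_2 = 1.25
t_2 = 2
a_3 = 1
b_3 = 0.75
p_3 = 1.75
q_3 = 1.75
t_3 = 3.5
a_4 = 5.75
b_4 = 2.5
c_4 = 0.75
s_4 = 0.75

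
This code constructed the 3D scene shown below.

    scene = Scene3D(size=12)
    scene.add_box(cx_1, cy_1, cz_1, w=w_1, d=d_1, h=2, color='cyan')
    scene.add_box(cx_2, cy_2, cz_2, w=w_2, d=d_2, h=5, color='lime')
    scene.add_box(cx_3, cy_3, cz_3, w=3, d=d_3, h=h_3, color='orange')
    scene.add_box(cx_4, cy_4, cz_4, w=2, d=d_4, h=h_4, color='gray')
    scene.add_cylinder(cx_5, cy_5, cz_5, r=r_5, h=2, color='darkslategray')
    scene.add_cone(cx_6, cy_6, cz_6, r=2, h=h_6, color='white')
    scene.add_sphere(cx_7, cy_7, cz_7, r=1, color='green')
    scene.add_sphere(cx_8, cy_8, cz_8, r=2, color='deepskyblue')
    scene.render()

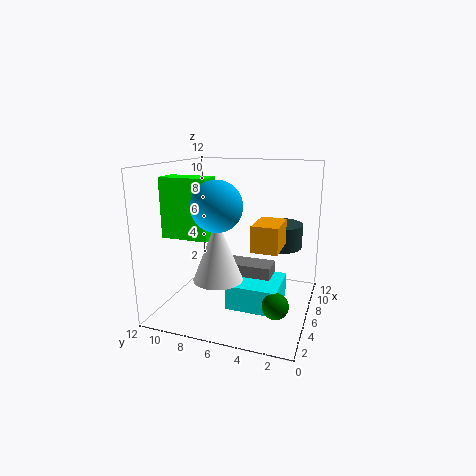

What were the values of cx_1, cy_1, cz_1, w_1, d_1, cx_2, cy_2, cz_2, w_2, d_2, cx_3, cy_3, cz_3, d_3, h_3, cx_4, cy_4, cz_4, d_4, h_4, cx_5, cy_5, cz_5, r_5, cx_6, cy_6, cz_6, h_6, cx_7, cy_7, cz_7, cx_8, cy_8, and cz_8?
cx_1 = 3
cy_1 = 2
cz_1 = 1
w_1 = 4
d_1 = 4
cx_2 = 4
cy_2 = 8
cz_2 = 6
w_2 = 2
d_2 = 4
cx_3 = 3
cy_3 = 2
cz_3 = 6
d_3 = 2
h_3 = 2
cx_4 = 5
cy_4 = 3
cz_4 = 2
d_4 = 4
h_4 = 2
cx_5 = 8
cy_5 = 3
cz_5 = 5
r_5 = 2
cx_6 = 4
cy_6 = 7
cz_6 = 3
h_6 = 5
cx_7 = 3
cy_7 = 2
cz_7 = 2
cx_8 = 4
cy_8 = 7
cz_8 = 9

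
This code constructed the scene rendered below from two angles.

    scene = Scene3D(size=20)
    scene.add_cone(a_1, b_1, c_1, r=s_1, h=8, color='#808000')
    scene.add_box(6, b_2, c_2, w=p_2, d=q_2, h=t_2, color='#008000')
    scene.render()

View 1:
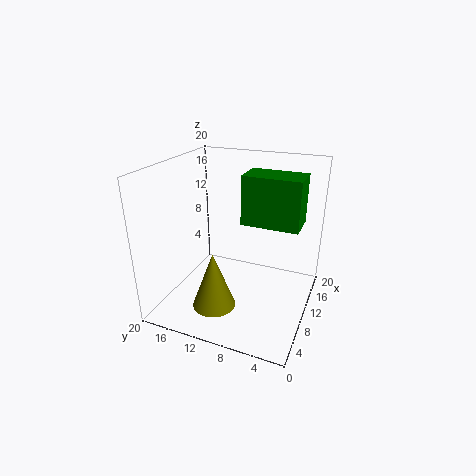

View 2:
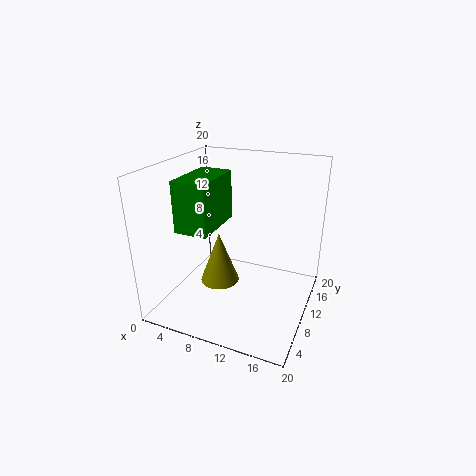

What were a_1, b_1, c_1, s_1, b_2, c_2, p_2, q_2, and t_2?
a_1 = 6, b_1 = 12, c_1 = 1, s_1 = 3, b_2 = 1, c_2 = 14, p_2 = 4, q_2 = 7, t_2 = 6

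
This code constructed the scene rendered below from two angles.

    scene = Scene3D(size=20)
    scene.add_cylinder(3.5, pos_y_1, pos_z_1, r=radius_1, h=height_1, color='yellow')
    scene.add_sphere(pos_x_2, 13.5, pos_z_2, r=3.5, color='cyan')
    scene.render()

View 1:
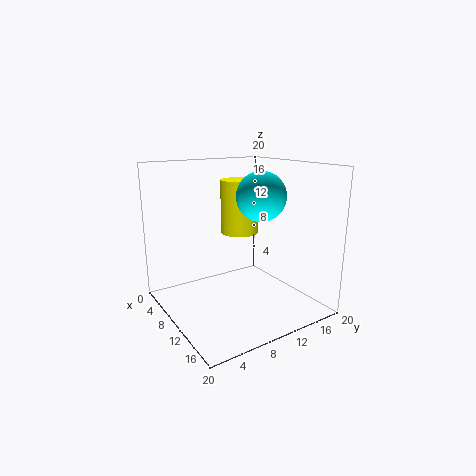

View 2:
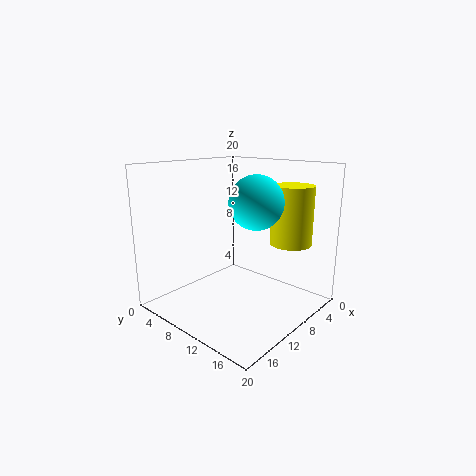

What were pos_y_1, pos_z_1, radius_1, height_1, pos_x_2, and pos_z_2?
pos_y_1 = 14.5
pos_z_1 = 8.5
radius_1 = 3
height_1 = 8.5
pos_x_2 = 10.5
pos_z_2 = 15.5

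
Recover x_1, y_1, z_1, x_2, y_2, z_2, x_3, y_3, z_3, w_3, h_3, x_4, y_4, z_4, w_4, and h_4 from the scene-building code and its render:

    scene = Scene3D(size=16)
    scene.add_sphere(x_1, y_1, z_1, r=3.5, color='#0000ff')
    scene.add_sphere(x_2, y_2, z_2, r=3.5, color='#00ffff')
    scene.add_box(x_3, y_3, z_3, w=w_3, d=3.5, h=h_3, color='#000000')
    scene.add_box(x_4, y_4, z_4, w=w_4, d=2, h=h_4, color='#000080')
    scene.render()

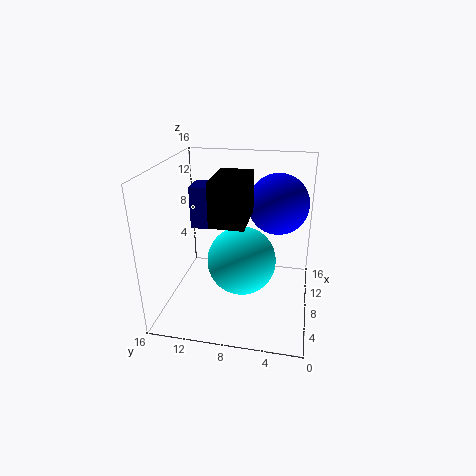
x_1 = 11.5
y_1 = 4
z_1 = 11
x_2 = 5
y_2 = 7
z_2 = 7
x_3 = 3.5
y_3 = 6.5
z_3 = 11
w_3 = 5.5
h_3 = 4.5
x_4 = 9.5
y_4 = 12
z_4 = 8
w_4 = 3
h_4 = 5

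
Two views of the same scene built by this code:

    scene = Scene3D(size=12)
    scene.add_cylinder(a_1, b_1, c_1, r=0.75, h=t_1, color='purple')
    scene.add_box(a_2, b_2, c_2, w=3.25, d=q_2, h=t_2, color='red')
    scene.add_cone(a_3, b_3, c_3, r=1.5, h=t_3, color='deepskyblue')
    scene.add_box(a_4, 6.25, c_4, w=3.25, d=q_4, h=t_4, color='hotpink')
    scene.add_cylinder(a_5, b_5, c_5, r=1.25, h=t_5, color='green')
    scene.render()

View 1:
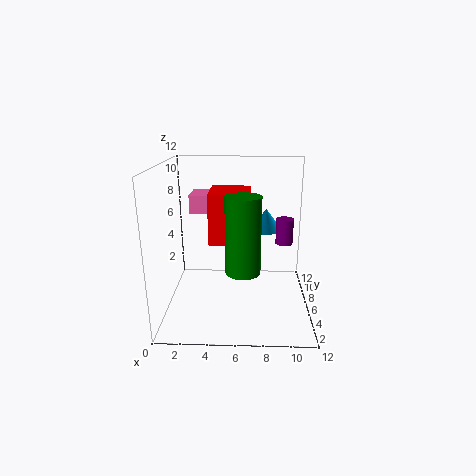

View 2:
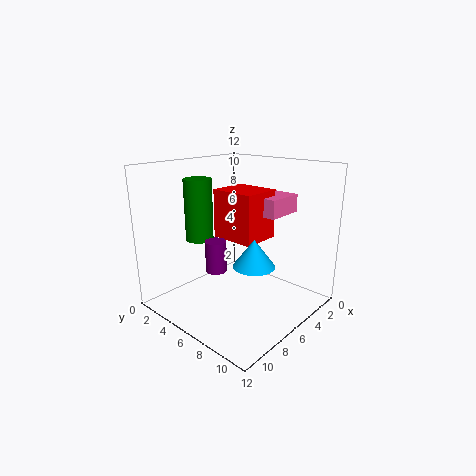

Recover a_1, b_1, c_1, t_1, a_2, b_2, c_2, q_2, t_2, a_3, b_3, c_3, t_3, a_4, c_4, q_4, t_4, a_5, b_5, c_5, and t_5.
a_1 = 10
b_1 = 7.5
c_1 = 5
t_1 = 2.25
a_2 = 3.75
b_2 = 4.25
c_2 = 6
q_2 = 3.75
t_2 = 4
a_3 = 8.5
b_3 = 9.75
c_3 = 5.5
t_3 = 2
a_4 = 2
c_4 = 8
q_4 = 2.75
t_4 = 1.5
a_5 = 6.5
b_5 = 1.75
c_5 = 5
t_5 = 5.5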